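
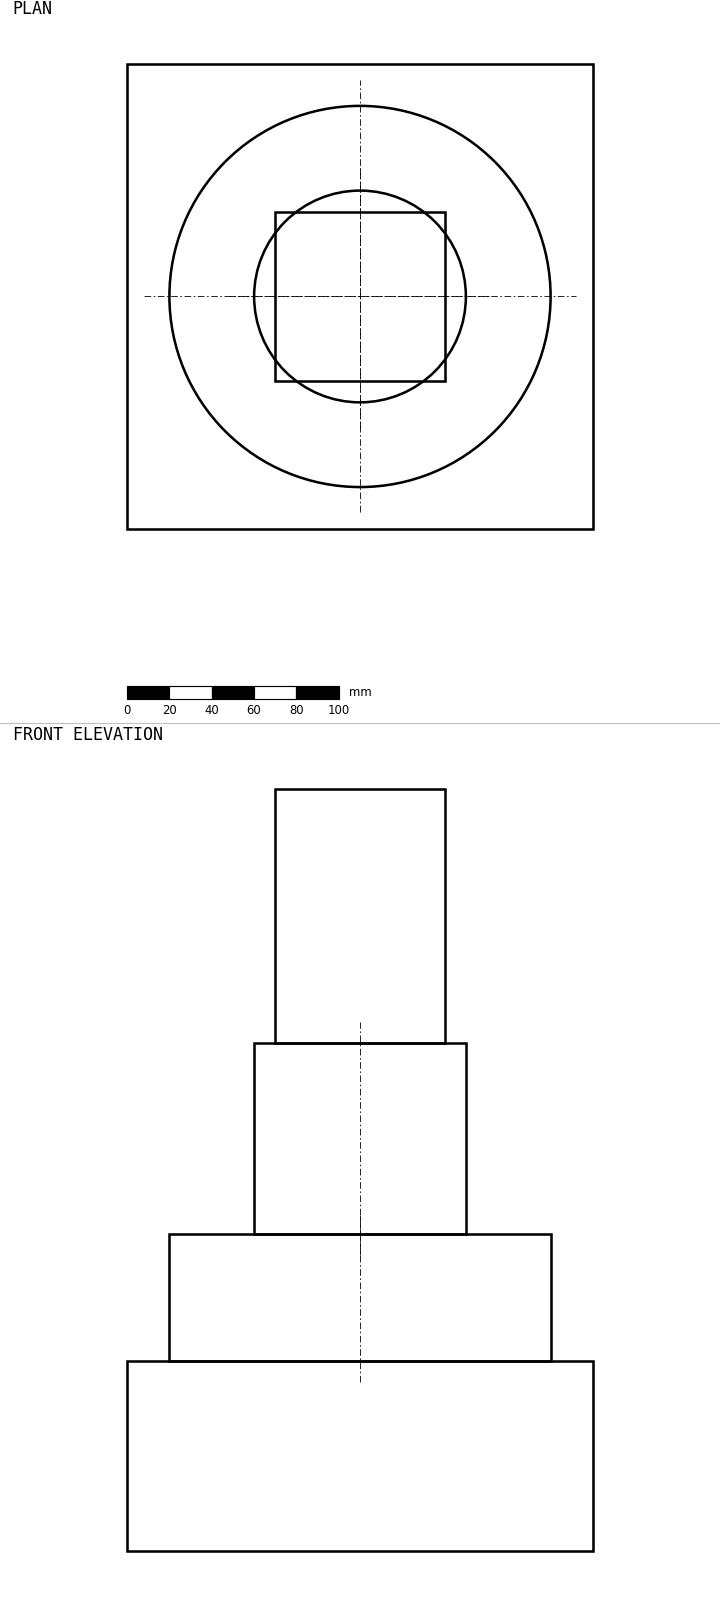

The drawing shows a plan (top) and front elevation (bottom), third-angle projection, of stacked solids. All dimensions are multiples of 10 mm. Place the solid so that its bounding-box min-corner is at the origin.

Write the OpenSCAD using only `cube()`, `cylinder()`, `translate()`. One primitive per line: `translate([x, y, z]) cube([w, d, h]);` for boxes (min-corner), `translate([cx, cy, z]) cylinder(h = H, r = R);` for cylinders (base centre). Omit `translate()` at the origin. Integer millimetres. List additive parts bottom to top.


cube([220, 220, 90]);
translate([110, 110, 90]) cylinder(h = 60, r = 90);
translate([110, 110, 150]) cylinder(h = 90, r = 50);
translate([70, 70, 240]) cube([80, 80, 120]);


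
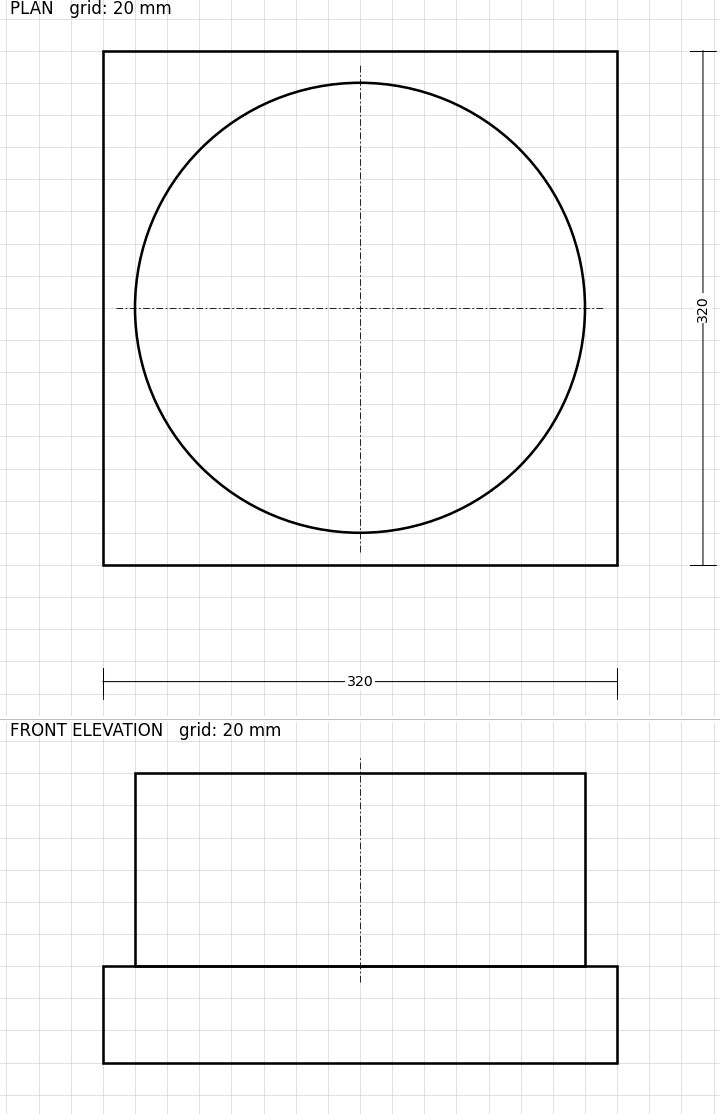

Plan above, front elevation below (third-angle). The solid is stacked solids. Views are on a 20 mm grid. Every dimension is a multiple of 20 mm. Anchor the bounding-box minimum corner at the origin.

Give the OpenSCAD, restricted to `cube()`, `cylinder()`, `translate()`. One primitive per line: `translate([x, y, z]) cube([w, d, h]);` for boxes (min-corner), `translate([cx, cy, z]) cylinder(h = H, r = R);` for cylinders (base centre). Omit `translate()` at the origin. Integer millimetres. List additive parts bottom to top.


cube([320, 320, 60]);
translate([160, 160, 60]) cylinder(h = 120, r = 140);


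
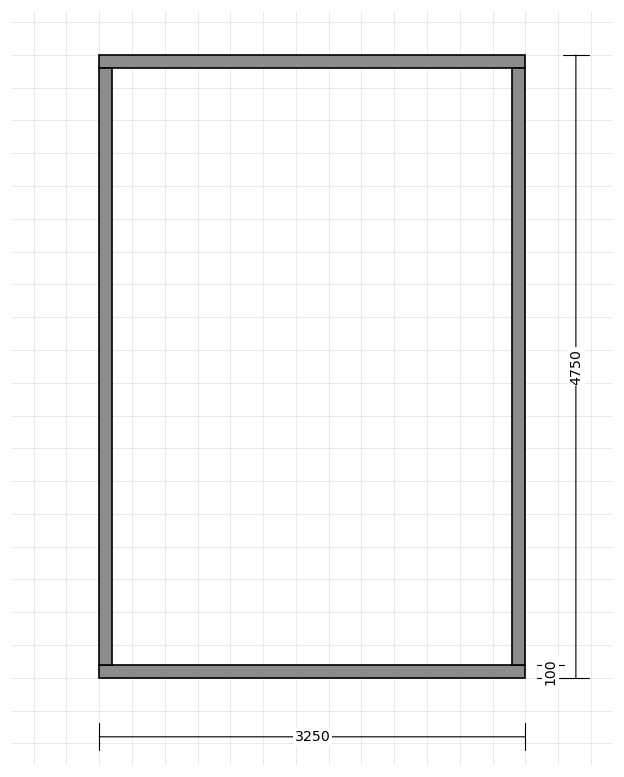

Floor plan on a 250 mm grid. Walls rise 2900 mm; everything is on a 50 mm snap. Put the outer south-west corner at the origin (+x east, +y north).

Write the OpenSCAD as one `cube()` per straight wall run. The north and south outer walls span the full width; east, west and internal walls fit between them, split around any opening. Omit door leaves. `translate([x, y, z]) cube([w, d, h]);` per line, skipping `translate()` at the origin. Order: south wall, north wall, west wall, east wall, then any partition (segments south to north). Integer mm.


cube([3250, 100, 2900]);
translate([0, 4650, 0]) cube([3250, 100, 2900]);
translate([0, 100, 0]) cube([100, 4550, 2900]);
translate([3150, 100, 0]) cube([100, 4550, 2900]);


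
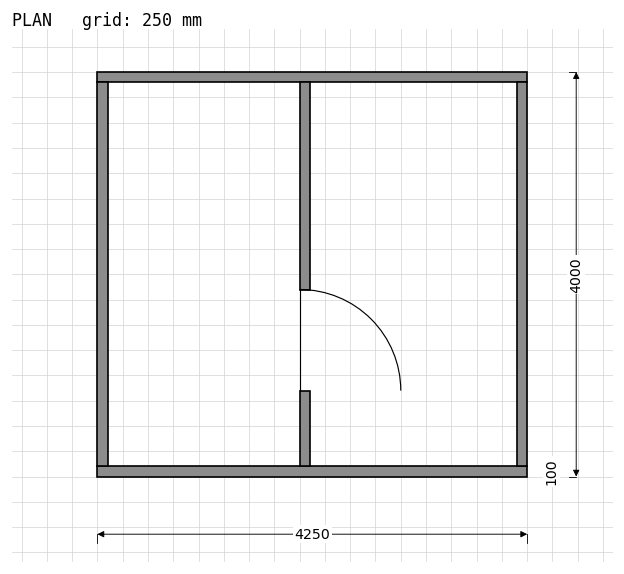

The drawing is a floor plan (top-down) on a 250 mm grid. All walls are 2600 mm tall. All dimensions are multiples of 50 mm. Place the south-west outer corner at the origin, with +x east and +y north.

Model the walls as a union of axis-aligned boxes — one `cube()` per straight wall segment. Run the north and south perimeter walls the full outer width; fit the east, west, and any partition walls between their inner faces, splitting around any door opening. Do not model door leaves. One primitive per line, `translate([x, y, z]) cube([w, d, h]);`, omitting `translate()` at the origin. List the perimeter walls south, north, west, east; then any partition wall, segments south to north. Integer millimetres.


cube([4250, 100, 2600]);
translate([0, 3900, 0]) cube([4250, 100, 2600]);
translate([0, 100, 0]) cube([100, 3800, 2600]);
translate([4150, 100, 0]) cube([100, 3800, 2600]);
translate([2000, 100, 0]) cube([100, 750, 2600]);
translate([2000, 1850, 0]) cube([100, 2050, 2600]);


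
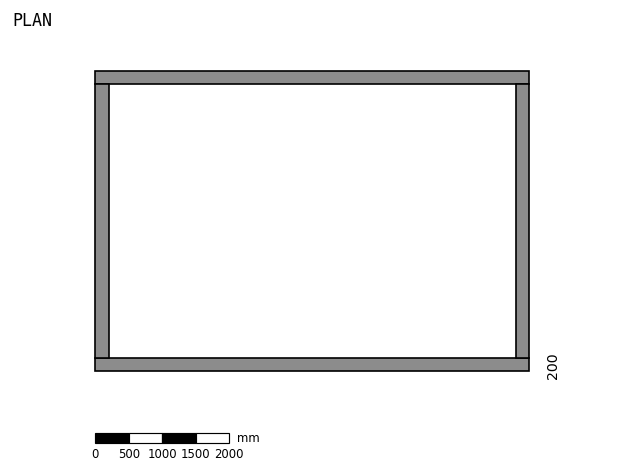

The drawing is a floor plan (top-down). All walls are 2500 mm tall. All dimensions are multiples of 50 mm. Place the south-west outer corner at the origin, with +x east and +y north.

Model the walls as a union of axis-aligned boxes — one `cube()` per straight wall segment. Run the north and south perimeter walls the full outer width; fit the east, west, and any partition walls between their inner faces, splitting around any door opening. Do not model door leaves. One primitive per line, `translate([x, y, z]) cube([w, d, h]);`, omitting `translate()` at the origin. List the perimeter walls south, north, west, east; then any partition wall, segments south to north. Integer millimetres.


cube([6500, 200, 2500]);
translate([0, 4300, 0]) cube([6500, 200, 2500]);
translate([0, 200, 0]) cube([200, 4100, 2500]);
translate([6300, 200, 0]) cube([200, 4100, 2500]);


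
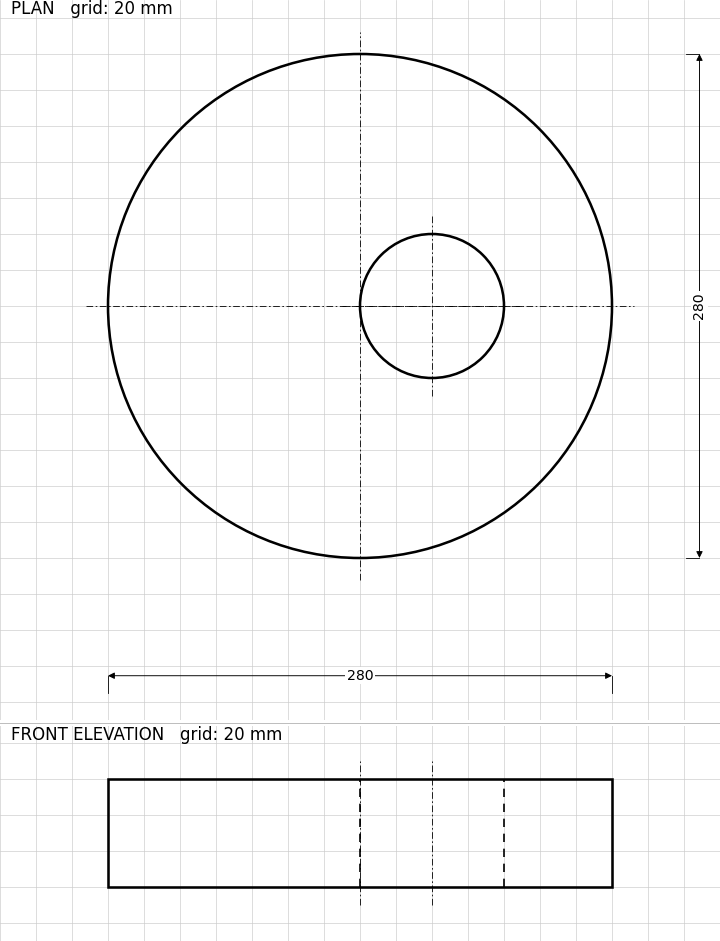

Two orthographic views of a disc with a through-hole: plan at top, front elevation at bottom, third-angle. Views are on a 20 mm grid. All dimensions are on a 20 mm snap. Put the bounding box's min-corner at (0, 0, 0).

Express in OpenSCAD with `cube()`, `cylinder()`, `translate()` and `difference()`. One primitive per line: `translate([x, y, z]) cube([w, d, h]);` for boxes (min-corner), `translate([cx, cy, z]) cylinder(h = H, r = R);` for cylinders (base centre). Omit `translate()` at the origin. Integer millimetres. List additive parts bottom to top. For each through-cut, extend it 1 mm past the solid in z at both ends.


difference() {
  translate([140, 140, 0]) cylinder(h = 60, r = 140);
  translate([180, 140, -1]) cylinder(h = 62, r = 40);
}


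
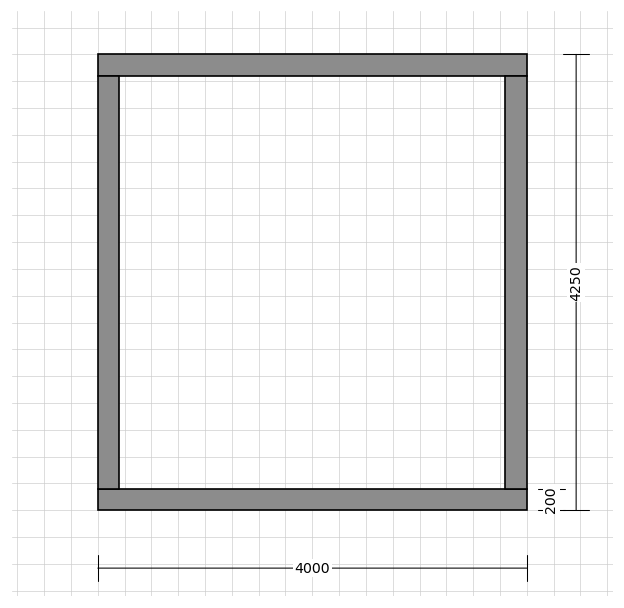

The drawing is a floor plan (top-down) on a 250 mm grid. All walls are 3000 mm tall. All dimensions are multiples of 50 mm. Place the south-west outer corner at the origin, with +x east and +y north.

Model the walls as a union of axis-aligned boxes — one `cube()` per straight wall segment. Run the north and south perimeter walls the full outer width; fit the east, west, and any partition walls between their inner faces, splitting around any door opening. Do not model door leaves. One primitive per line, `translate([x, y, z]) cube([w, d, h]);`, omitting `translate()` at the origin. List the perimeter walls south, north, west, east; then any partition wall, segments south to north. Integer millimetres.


cube([4000, 200, 3000]);
translate([0, 4050, 0]) cube([4000, 200, 3000]);
translate([0, 200, 0]) cube([200, 3850, 3000]);
translate([3800, 200, 0]) cube([200, 3850, 3000]);


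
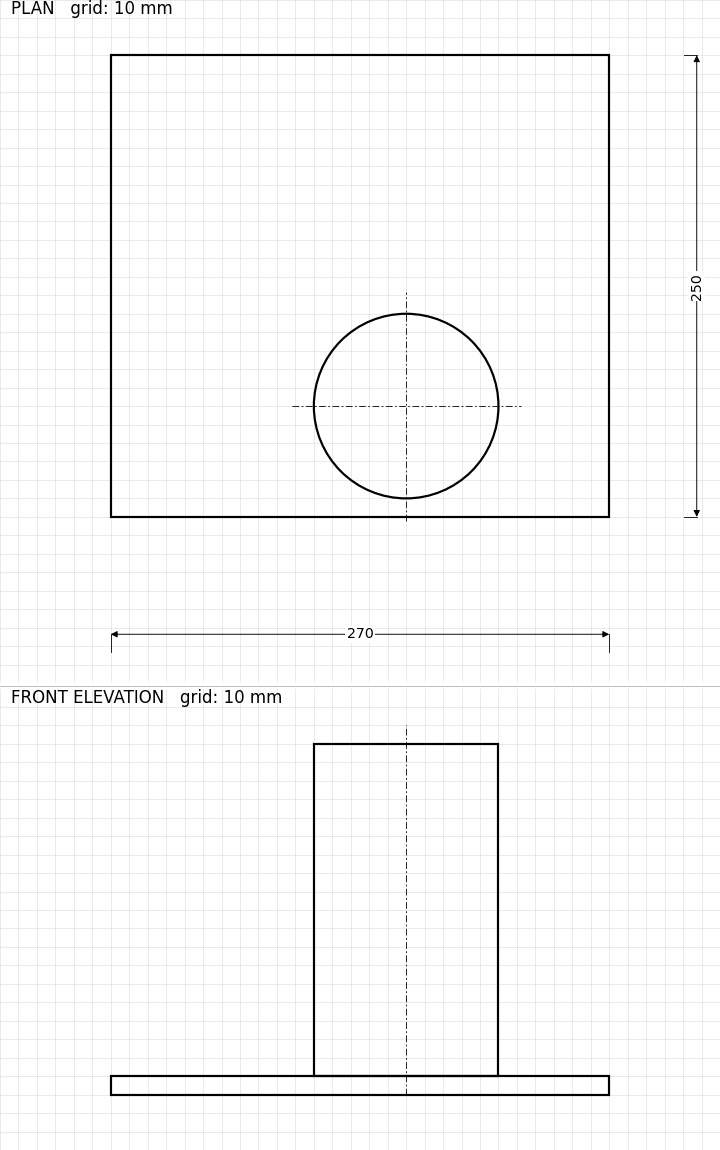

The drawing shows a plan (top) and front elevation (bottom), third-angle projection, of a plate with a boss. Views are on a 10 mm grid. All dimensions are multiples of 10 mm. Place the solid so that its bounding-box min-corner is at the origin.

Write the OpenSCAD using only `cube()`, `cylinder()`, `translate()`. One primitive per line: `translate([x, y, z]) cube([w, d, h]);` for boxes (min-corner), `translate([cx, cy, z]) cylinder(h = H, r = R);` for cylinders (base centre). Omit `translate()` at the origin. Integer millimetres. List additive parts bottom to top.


cube([270, 250, 10]);
translate([160, 60, 10]) cylinder(h = 180, r = 50);


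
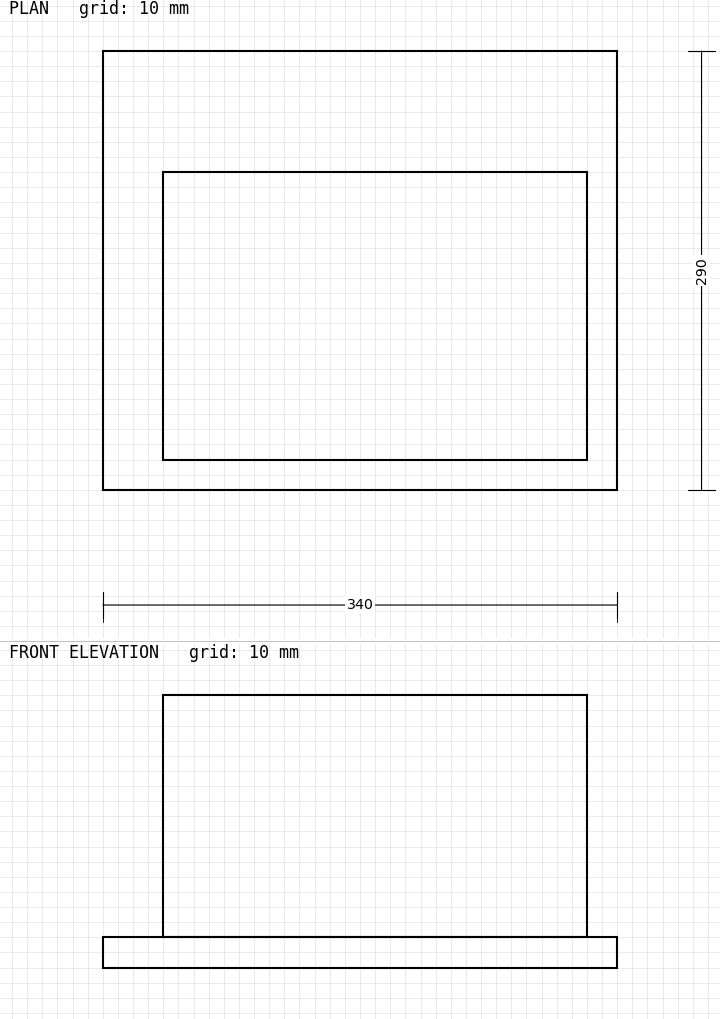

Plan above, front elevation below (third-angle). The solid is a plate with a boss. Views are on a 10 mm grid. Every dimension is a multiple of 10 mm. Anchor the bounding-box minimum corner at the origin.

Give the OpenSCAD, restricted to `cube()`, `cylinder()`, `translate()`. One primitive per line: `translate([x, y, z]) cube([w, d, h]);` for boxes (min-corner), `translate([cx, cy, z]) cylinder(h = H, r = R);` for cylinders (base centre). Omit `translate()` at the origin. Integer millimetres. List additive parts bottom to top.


cube([340, 290, 20]);
translate([40, 20, 20]) cube([280, 190, 160]);


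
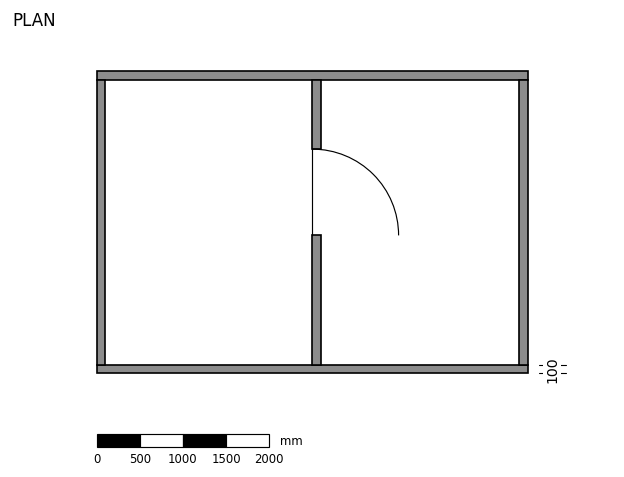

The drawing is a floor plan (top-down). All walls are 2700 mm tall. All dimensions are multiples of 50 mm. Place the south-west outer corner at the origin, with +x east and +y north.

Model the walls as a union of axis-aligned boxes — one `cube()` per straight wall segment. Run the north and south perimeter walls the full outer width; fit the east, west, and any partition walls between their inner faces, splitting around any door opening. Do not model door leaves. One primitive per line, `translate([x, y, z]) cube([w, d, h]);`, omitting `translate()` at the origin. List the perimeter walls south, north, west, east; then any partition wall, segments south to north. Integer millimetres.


cube([5000, 100, 2700]);
translate([0, 3400, 0]) cube([5000, 100, 2700]);
translate([0, 100, 0]) cube([100, 3300, 2700]);
translate([4900, 100, 0]) cube([100, 3300, 2700]);
translate([2500, 100, 0]) cube([100, 1500, 2700]);
translate([2500, 2600, 0]) cube([100, 800, 2700]);


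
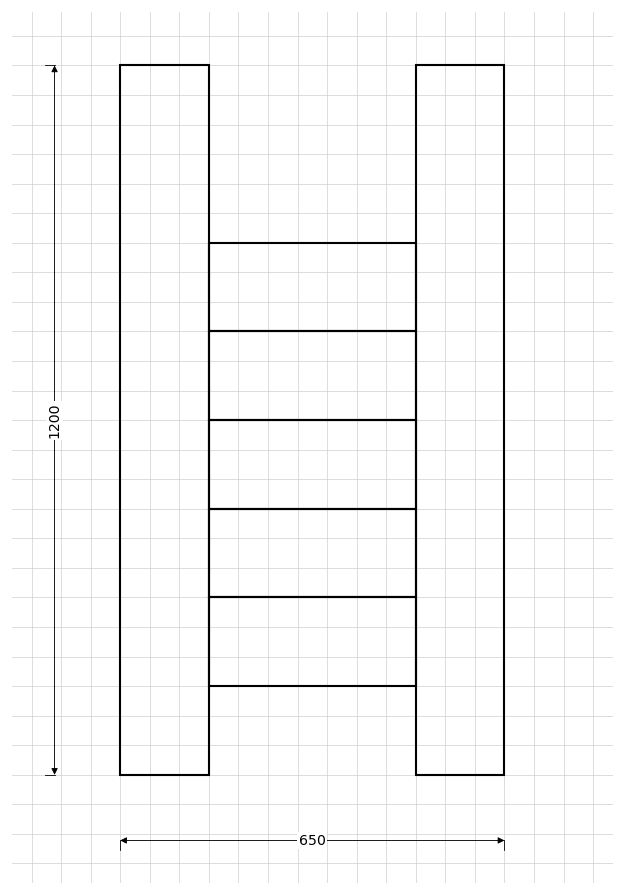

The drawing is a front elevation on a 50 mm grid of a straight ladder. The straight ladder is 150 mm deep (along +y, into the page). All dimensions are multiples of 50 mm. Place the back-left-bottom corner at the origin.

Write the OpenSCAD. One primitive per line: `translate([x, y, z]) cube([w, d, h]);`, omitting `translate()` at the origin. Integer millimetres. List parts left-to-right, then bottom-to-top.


cube([150, 150, 1200]);
translate([150, 0, 150]) cube([350, 150, 150]);
translate([150, 0, 300]) cube([350, 150, 150]);
translate([150, 0, 450]) cube([350, 150, 150]);
translate([150, 0, 600]) cube([350, 150, 150]);
translate([150, 0, 750]) cube([350, 150, 150]);
translate([500, 0, 0]) cube([150, 150, 1200]);


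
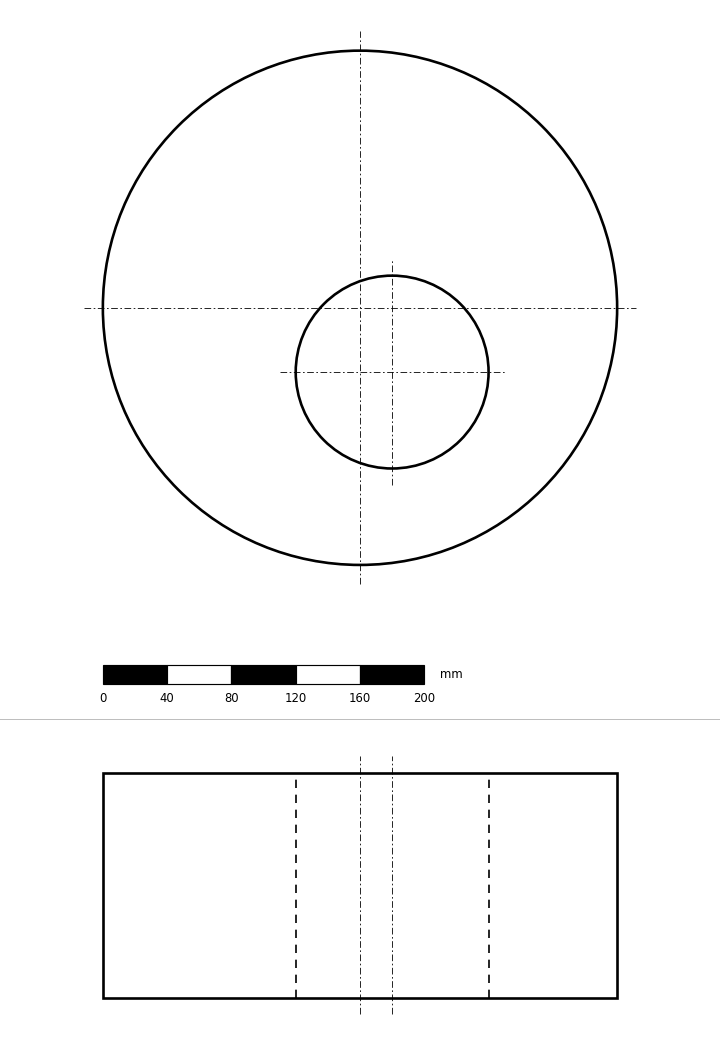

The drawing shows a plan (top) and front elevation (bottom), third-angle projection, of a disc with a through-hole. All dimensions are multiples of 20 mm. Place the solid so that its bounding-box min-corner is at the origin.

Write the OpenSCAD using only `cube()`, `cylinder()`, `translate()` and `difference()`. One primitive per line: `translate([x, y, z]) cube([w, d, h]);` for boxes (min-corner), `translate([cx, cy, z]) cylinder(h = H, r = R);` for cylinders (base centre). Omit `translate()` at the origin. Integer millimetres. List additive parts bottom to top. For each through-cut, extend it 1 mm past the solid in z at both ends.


difference() {
  translate([160, 160, 0]) cylinder(h = 140, r = 160);
  translate([180, 120, -1]) cylinder(h = 142, r = 60);
}


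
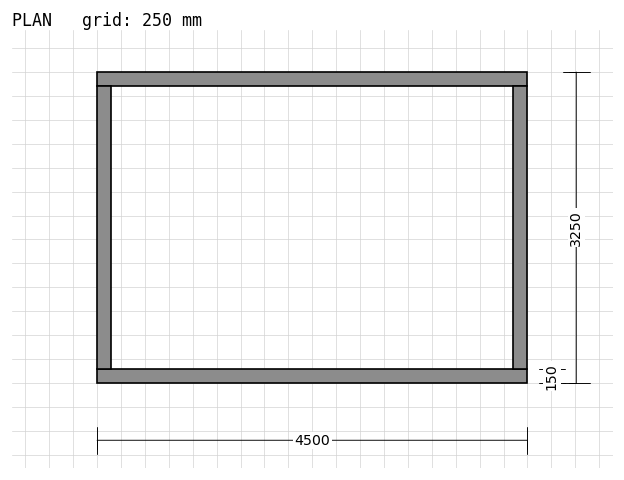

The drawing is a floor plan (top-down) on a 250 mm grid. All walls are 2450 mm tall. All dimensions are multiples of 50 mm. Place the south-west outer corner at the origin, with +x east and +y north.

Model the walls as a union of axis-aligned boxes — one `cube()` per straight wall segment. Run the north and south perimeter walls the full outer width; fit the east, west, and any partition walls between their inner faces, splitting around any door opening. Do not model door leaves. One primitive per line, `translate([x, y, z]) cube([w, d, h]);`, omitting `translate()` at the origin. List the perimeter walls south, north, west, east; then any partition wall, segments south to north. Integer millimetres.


cube([4500, 150, 2450]);
translate([0, 3100, 0]) cube([4500, 150, 2450]);
translate([0, 150, 0]) cube([150, 2950, 2450]);
translate([4350, 150, 0]) cube([150, 2950, 2450]);


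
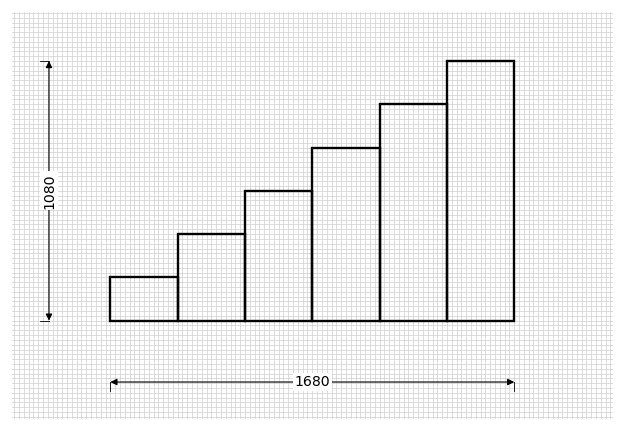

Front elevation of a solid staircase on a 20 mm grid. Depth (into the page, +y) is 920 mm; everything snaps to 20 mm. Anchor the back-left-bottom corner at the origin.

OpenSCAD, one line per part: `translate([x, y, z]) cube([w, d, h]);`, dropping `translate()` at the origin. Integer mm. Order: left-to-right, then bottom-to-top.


cube([280, 920, 180]);
translate([280, 0, 0]) cube([280, 920, 360]);
translate([560, 0, 0]) cube([280, 920, 540]);
translate([840, 0, 0]) cube([280, 920, 720]);
translate([1120, 0, 0]) cube([280, 920, 900]);
translate([1400, 0, 0]) cube([280, 920, 1080]);


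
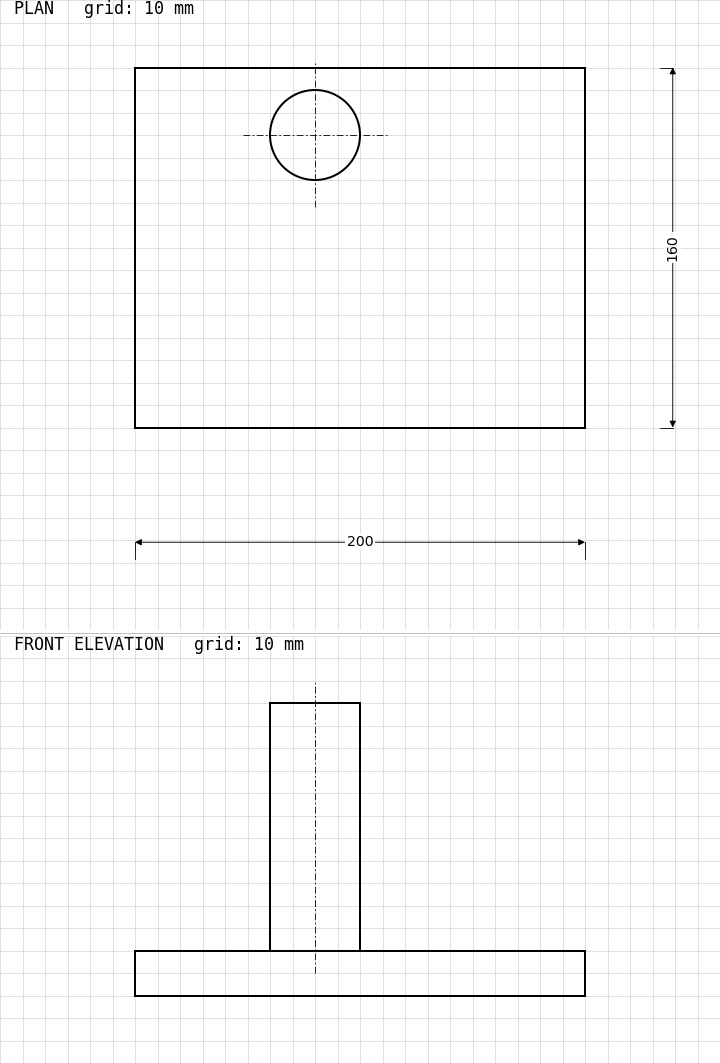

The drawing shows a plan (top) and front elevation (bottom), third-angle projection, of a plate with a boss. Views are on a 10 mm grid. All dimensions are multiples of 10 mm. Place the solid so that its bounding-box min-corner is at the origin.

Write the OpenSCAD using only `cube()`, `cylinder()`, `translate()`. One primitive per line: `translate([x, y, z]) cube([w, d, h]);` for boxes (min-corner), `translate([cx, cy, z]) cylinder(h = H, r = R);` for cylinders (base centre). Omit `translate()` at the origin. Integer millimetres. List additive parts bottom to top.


cube([200, 160, 20]);
translate([80, 130, 20]) cylinder(h = 110, r = 20);


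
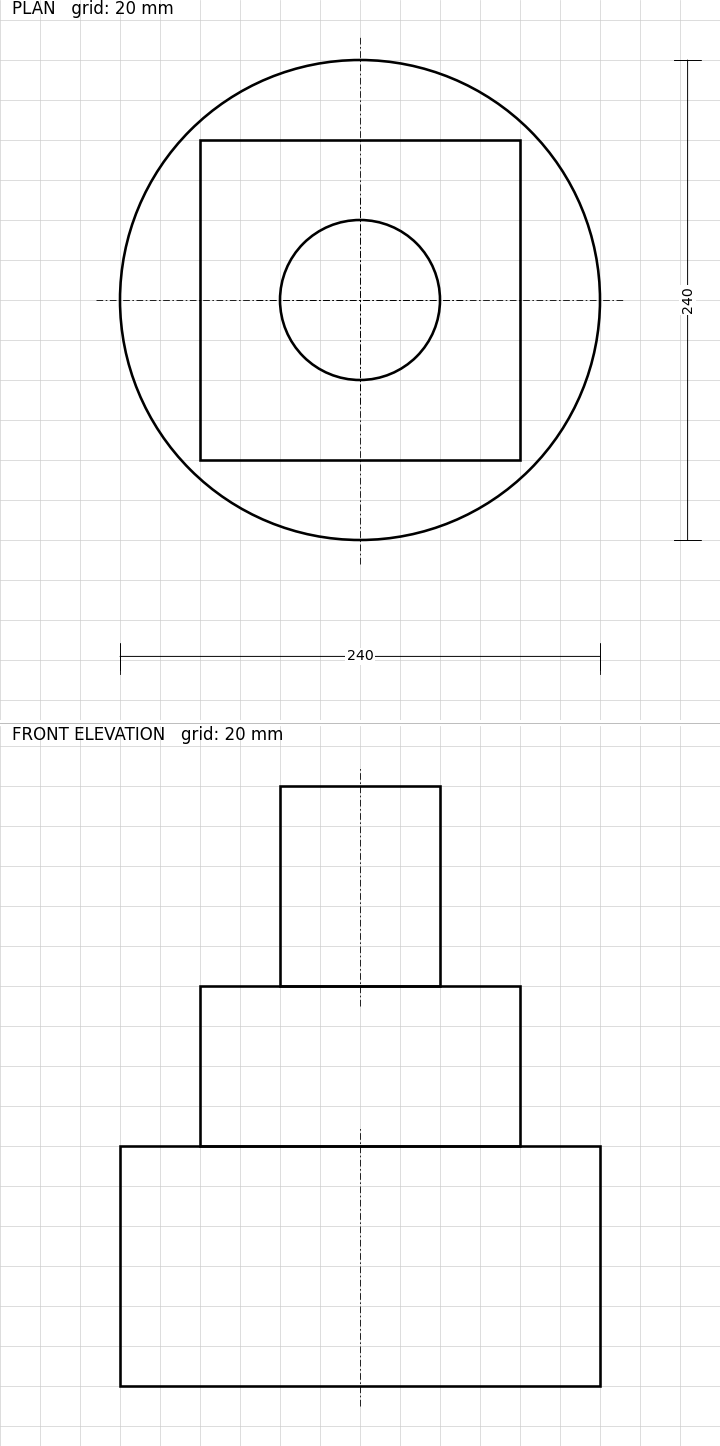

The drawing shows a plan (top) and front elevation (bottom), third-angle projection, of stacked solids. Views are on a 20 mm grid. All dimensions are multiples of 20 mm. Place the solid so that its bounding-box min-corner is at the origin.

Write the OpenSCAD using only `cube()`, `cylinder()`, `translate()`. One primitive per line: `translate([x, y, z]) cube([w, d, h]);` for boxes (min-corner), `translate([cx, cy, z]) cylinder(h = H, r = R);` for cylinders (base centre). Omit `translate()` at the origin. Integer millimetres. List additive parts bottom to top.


translate([120, 120, 0]) cylinder(h = 120, r = 120);
translate([40, 40, 120]) cube([160, 160, 80]);
translate([120, 120, 200]) cylinder(h = 100, r = 40);


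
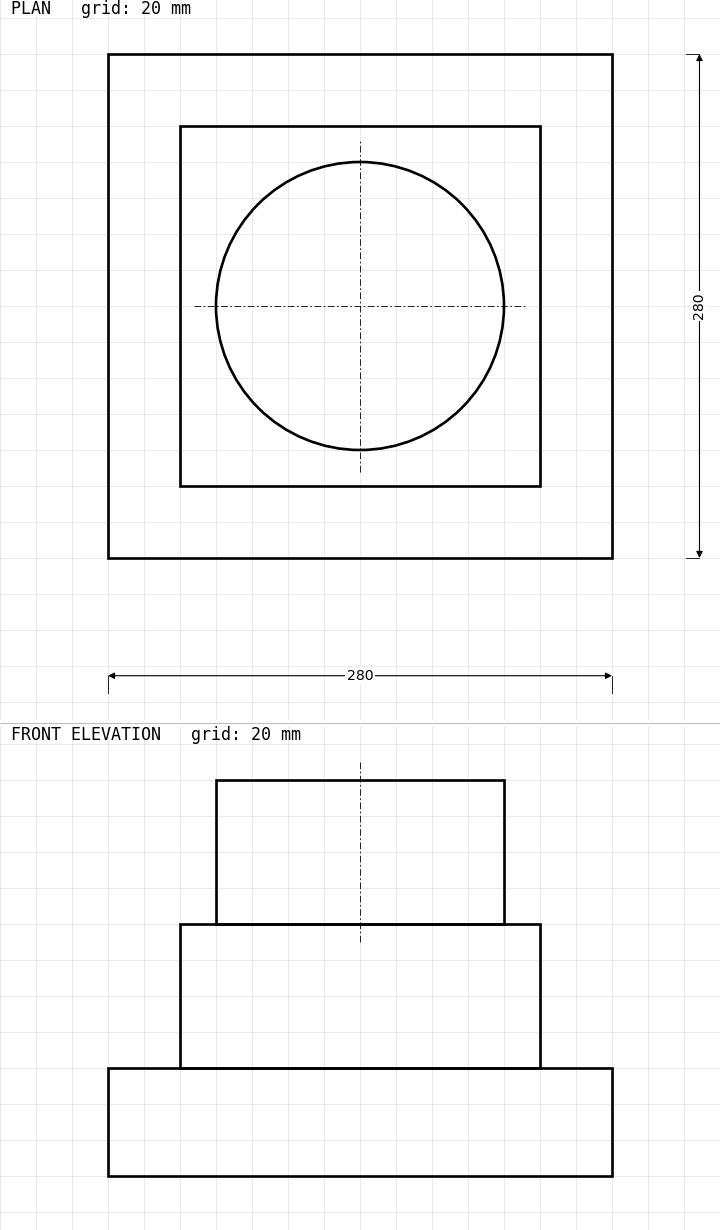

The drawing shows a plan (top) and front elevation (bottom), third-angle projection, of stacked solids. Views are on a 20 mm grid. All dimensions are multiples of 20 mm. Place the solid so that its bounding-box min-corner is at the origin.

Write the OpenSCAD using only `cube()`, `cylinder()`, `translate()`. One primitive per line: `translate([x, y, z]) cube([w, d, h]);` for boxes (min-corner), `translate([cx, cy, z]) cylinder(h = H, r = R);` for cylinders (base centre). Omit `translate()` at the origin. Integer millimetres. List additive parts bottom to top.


cube([280, 280, 60]);
translate([40, 40, 60]) cube([200, 200, 80]);
translate([140, 140, 140]) cylinder(h = 80, r = 80);


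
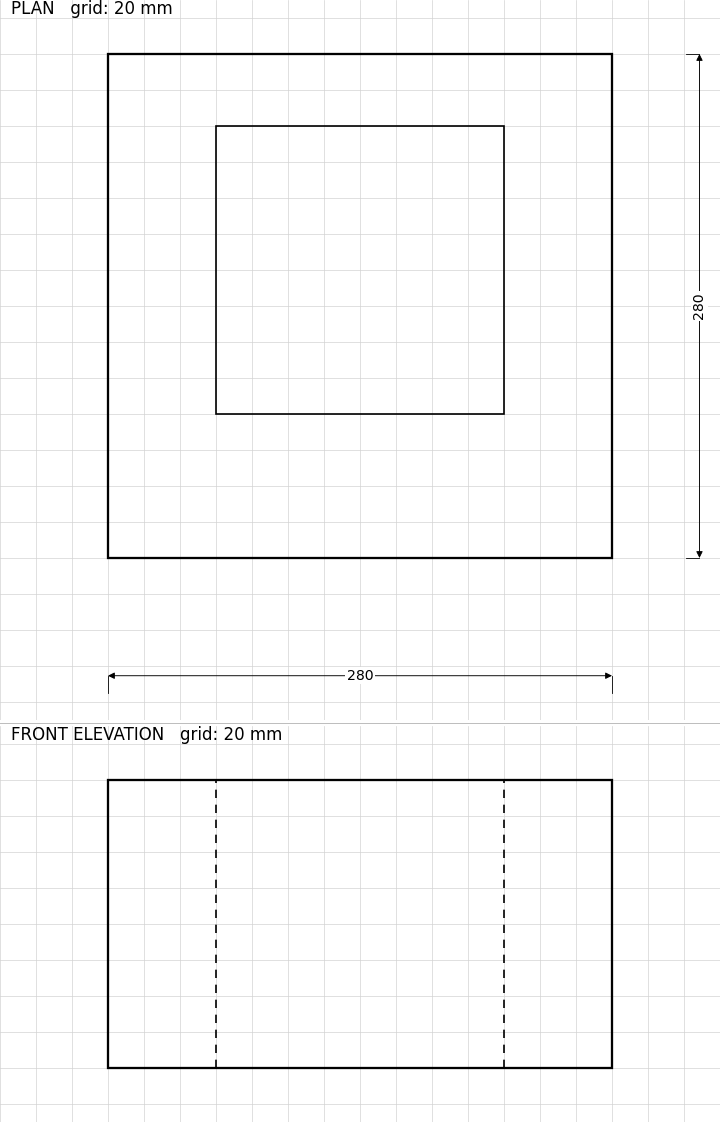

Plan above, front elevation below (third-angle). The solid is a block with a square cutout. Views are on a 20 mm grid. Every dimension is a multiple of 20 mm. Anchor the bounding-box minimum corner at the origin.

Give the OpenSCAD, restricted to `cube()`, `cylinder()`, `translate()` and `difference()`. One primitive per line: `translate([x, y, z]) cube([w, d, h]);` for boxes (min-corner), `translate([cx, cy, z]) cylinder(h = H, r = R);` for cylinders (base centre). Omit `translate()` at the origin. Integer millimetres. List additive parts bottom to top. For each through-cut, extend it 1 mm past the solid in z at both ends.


difference() {
  cube([280, 280, 160]);
  translate([60, 80, -1]) cube([160, 160, 162]);
}


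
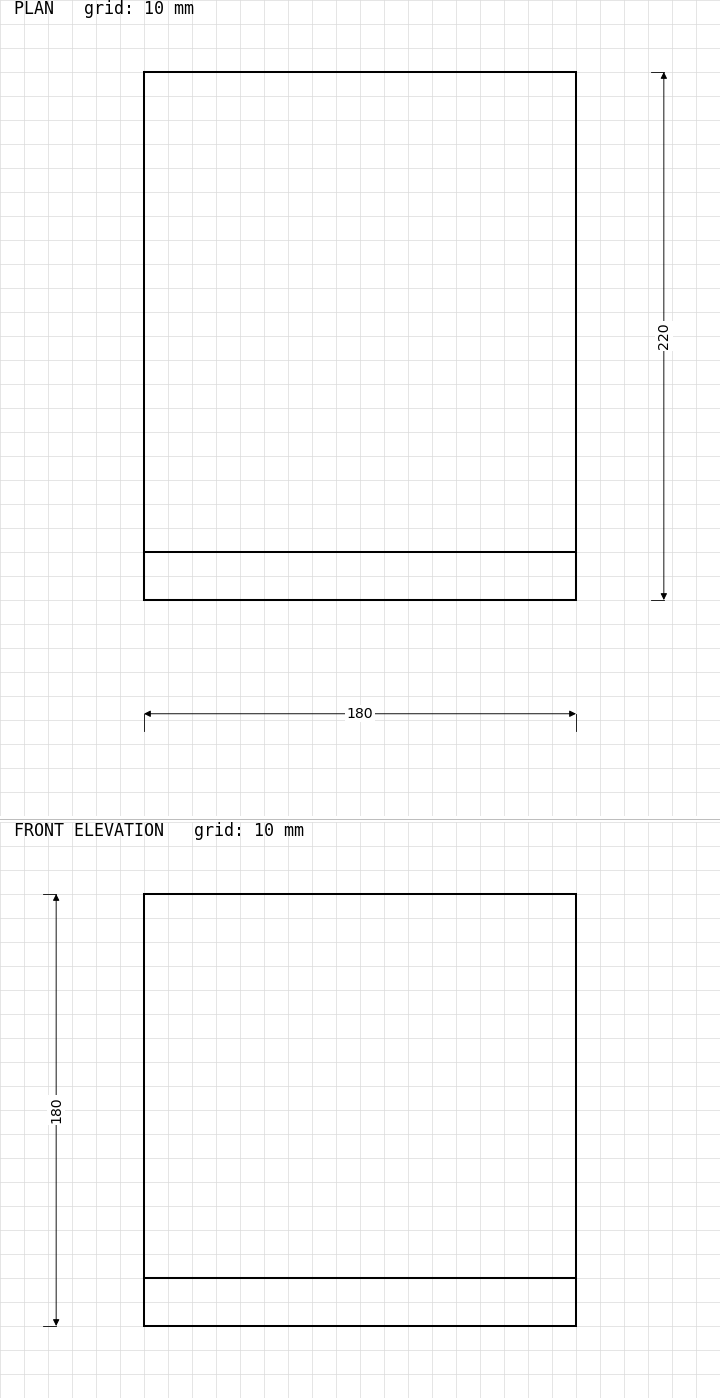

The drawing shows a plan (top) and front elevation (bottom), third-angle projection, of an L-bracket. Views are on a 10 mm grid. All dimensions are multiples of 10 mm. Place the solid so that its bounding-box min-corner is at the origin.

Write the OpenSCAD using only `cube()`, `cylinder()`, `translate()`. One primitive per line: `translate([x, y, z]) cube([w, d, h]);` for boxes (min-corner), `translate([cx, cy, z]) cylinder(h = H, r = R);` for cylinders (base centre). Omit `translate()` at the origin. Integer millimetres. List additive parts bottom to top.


cube([180, 220, 20]);
translate([0, 0, 20]) cube([180, 20, 160]);


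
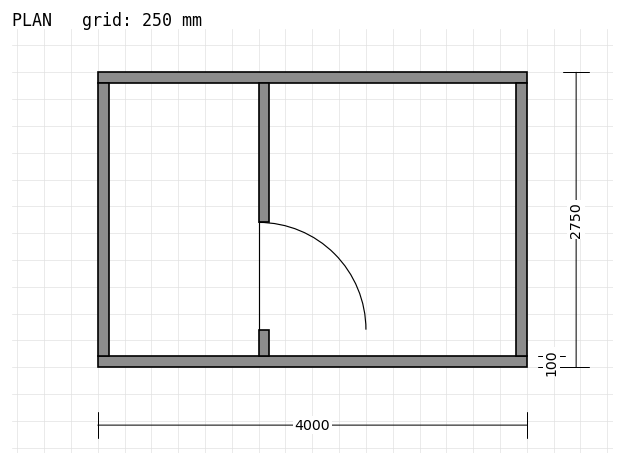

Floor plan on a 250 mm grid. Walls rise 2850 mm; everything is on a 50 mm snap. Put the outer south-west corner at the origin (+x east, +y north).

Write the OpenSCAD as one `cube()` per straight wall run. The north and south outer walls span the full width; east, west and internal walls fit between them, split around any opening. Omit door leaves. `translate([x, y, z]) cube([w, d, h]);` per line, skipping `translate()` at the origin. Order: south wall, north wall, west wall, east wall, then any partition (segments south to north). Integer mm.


cube([4000, 100, 2850]);
translate([0, 2650, 0]) cube([4000, 100, 2850]);
translate([0, 100, 0]) cube([100, 2550, 2850]);
translate([3900, 100, 0]) cube([100, 2550, 2850]);
translate([1500, 100, 0]) cube([100, 250, 2850]);
translate([1500, 1350, 0]) cube([100, 1300, 2850]);


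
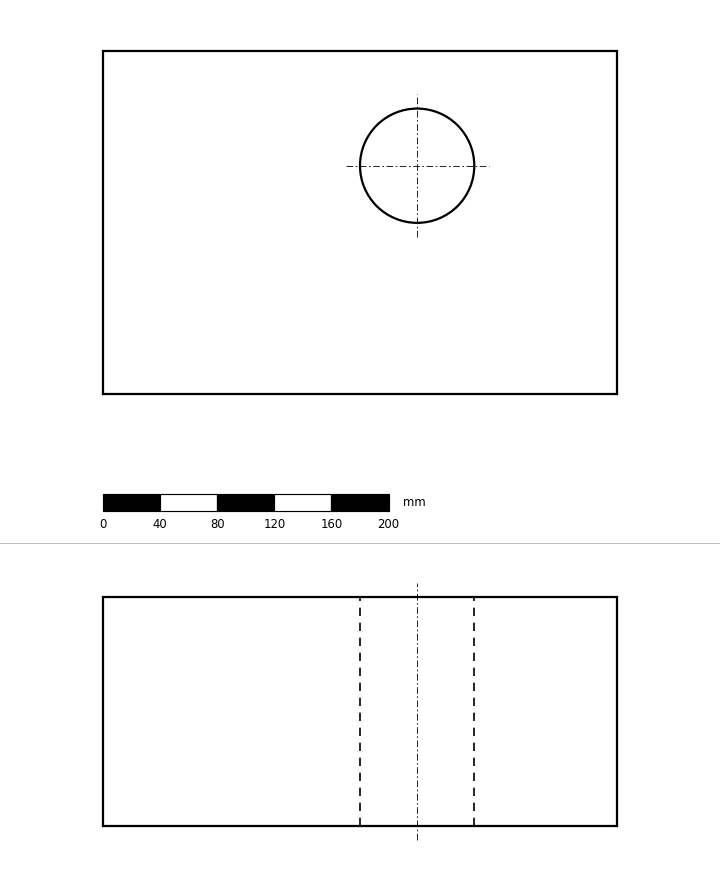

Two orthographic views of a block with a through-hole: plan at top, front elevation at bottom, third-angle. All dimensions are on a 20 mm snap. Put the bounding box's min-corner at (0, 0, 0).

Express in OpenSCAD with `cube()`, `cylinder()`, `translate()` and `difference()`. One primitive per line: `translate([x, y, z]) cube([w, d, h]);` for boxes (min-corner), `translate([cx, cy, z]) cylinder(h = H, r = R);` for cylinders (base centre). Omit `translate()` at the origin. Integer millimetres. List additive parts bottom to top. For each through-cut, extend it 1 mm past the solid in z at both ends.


difference() {
  cube([360, 240, 160]);
  translate([220, 160, -1]) cylinder(h = 162, r = 40);
}


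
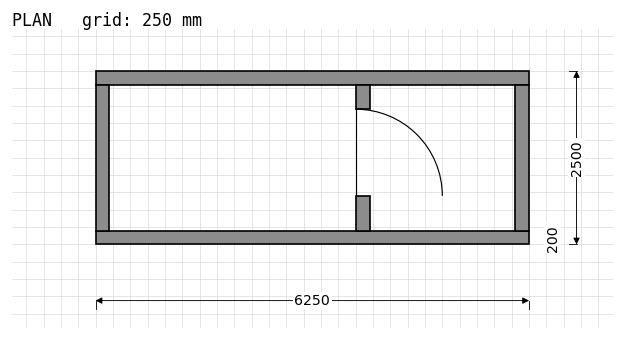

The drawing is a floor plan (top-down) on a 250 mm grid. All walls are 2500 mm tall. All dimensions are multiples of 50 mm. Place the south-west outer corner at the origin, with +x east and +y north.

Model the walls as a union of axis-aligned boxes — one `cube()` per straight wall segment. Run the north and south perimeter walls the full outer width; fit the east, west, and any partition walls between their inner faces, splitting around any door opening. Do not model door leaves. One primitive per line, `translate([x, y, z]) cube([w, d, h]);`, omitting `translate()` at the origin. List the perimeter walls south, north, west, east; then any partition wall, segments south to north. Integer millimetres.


cube([6250, 200, 2500]);
translate([0, 2300, 0]) cube([6250, 200, 2500]);
translate([0, 200, 0]) cube([200, 2100, 2500]);
translate([6050, 200, 0]) cube([200, 2100, 2500]);
translate([3750, 200, 0]) cube([200, 500, 2500]);
translate([3750, 1950, 0]) cube([200, 350, 2500]);


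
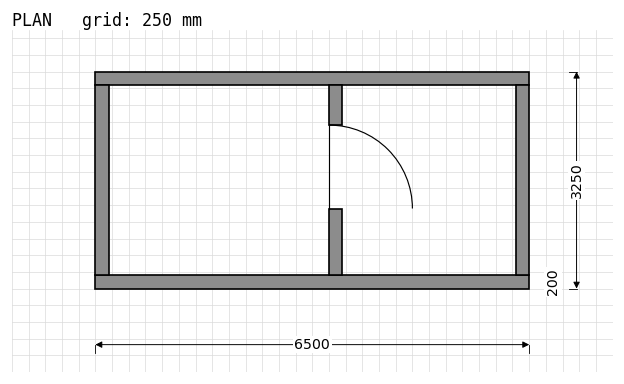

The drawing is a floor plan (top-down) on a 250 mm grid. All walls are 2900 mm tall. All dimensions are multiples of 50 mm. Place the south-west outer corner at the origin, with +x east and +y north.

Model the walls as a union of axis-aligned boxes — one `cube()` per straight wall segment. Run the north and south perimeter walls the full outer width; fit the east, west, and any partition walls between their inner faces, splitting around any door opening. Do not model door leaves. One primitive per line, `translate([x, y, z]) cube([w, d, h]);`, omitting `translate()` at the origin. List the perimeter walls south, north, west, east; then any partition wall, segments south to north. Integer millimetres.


cube([6500, 200, 2900]);
translate([0, 3050, 0]) cube([6500, 200, 2900]);
translate([0, 200, 0]) cube([200, 2850, 2900]);
translate([6300, 200, 0]) cube([200, 2850, 2900]);
translate([3500, 200, 0]) cube([200, 1000, 2900]);
translate([3500, 2450, 0]) cube([200, 600, 2900]);


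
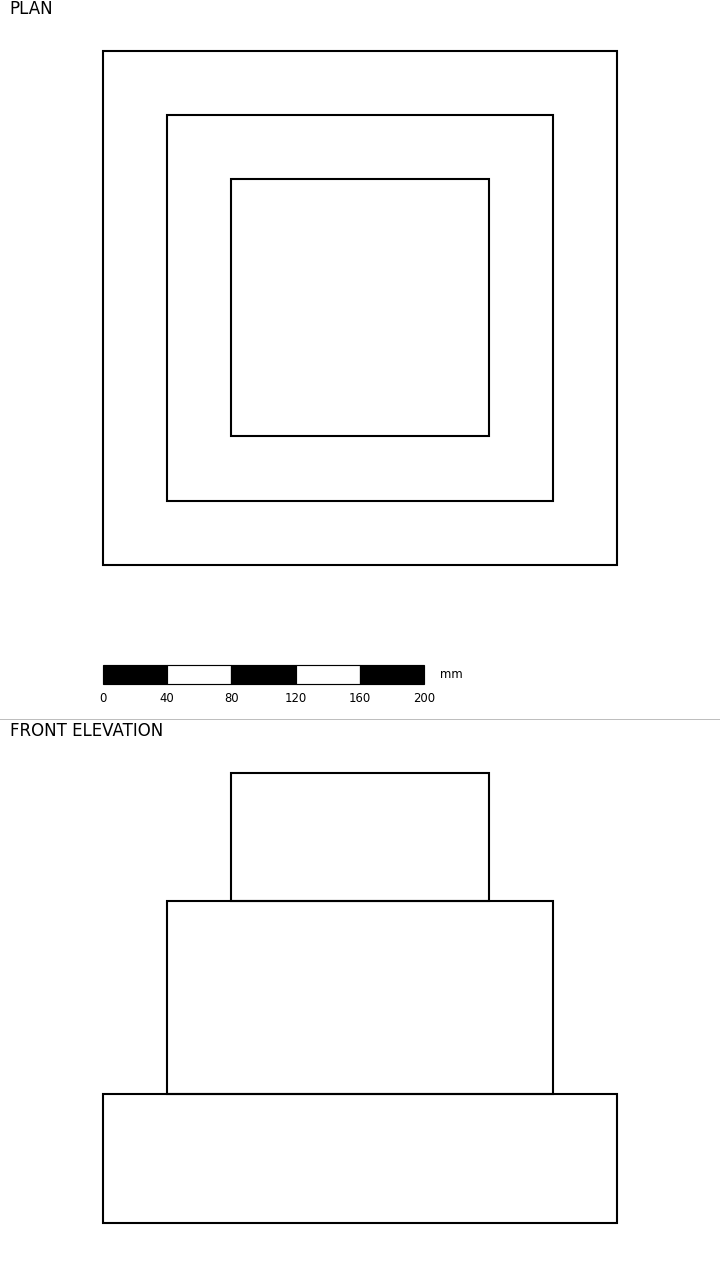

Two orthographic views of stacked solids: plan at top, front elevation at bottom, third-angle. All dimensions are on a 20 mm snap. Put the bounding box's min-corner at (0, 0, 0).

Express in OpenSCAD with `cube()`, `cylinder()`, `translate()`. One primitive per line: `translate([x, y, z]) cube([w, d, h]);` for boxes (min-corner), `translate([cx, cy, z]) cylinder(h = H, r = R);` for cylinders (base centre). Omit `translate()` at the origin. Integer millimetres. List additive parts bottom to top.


cube([320, 320, 80]);
translate([40, 40, 80]) cube([240, 240, 120]);
translate([80, 80, 200]) cube([160, 160, 80]);


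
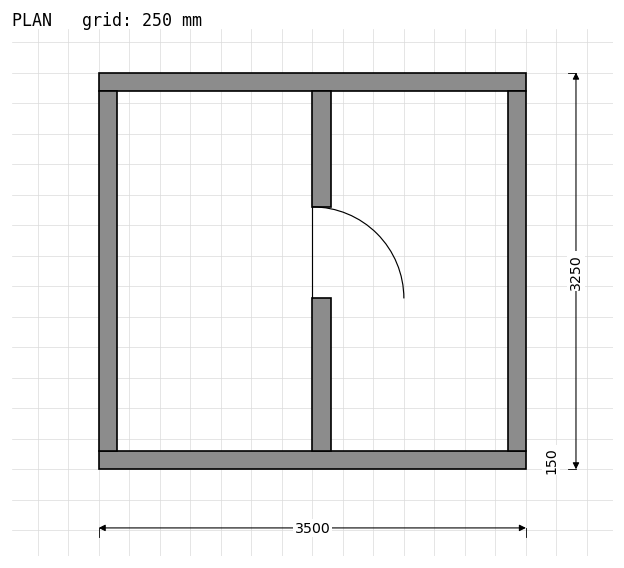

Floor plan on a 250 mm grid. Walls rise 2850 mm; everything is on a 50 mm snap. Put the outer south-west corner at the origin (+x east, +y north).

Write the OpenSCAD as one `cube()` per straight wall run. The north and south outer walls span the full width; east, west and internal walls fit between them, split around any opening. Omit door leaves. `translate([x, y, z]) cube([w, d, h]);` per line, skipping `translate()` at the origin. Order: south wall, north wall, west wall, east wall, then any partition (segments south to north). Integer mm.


cube([3500, 150, 2850]);
translate([0, 3100, 0]) cube([3500, 150, 2850]);
translate([0, 150, 0]) cube([150, 2950, 2850]);
translate([3350, 150, 0]) cube([150, 2950, 2850]);
translate([1750, 150, 0]) cube([150, 1250, 2850]);
translate([1750, 2150, 0]) cube([150, 950, 2850]);


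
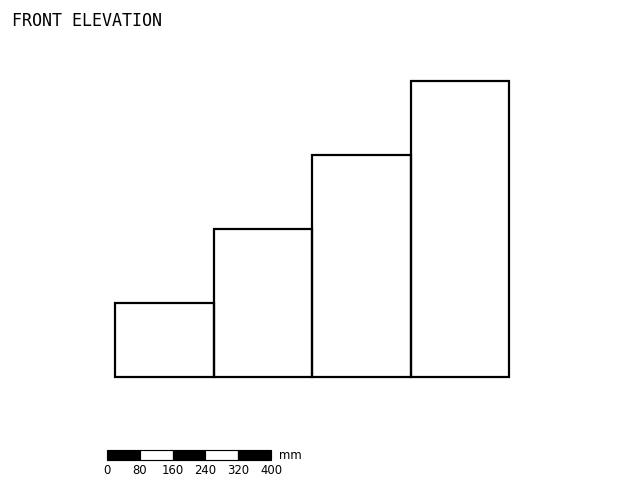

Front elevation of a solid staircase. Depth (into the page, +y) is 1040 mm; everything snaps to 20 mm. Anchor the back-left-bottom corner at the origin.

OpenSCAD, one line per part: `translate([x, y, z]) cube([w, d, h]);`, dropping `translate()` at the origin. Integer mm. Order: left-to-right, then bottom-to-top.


cube([240, 1040, 180]);
translate([240, 0, 0]) cube([240, 1040, 360]);
translate([480, 0, 0]) cube([240, 1040, 540]);
translate([720, 0, 0]) cube([240, 1040, 720]);


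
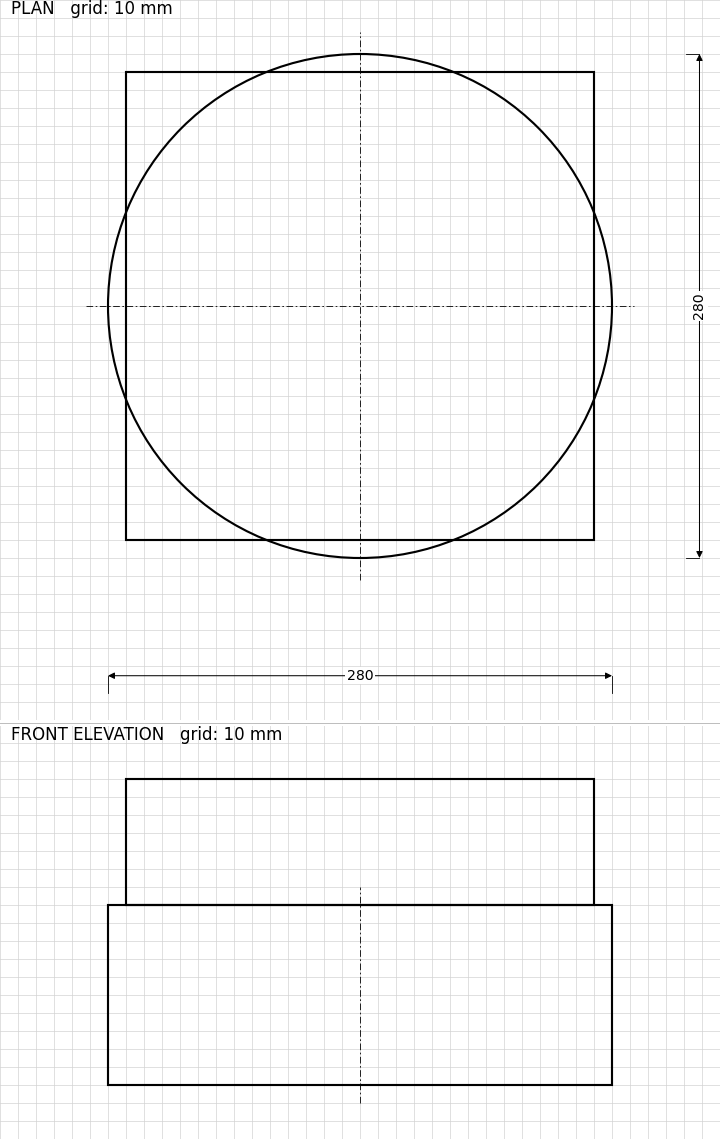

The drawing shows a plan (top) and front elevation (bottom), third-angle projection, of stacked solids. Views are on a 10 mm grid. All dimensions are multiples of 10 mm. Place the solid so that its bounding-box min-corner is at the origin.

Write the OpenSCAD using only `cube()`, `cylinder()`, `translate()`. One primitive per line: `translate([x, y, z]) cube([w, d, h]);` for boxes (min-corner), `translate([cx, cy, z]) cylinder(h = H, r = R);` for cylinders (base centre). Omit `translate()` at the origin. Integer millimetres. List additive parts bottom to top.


translate([140, 140, 0]) cylinder(h = 100, r = 140);
translate([10, 10, 100]) cube([260, 260, 70]);


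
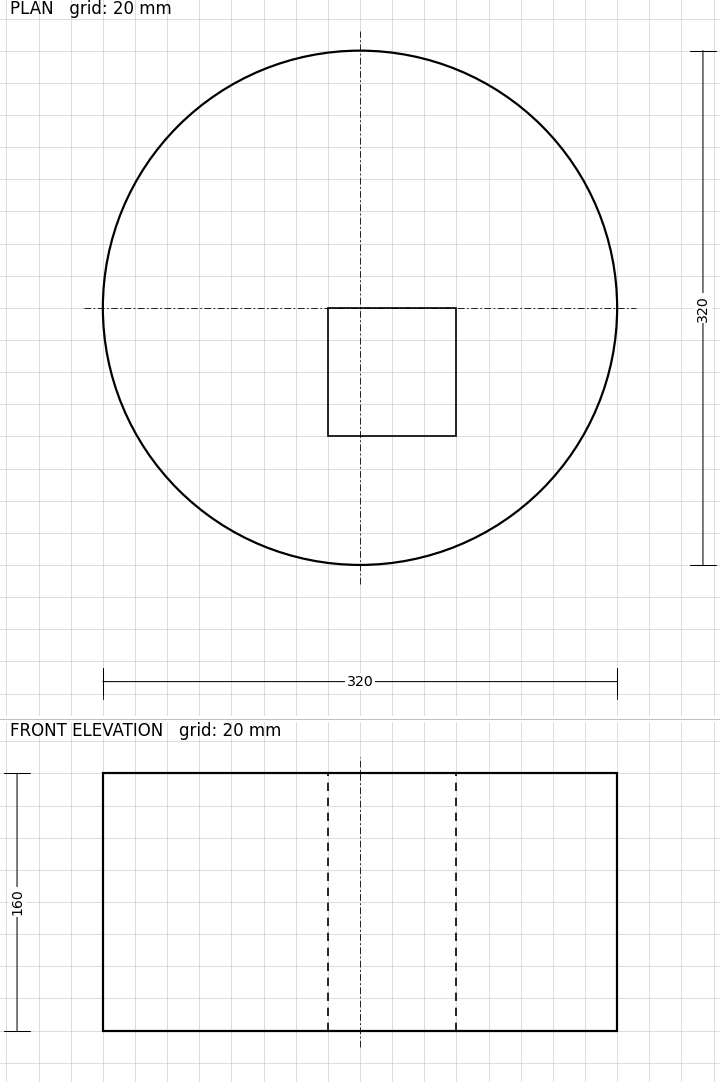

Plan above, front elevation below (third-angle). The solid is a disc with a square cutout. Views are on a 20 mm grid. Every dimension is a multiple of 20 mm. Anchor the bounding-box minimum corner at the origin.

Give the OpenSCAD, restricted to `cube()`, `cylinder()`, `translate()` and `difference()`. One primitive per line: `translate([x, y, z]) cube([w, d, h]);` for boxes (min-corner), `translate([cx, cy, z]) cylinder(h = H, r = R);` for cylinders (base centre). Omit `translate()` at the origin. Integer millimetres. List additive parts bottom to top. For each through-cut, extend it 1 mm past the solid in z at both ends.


difference() {
  translate([160, 160, 0]) cylinder(h = 160, r = 160);
  translate([140, 80, -1]) cube([80, 80, 162]);
}


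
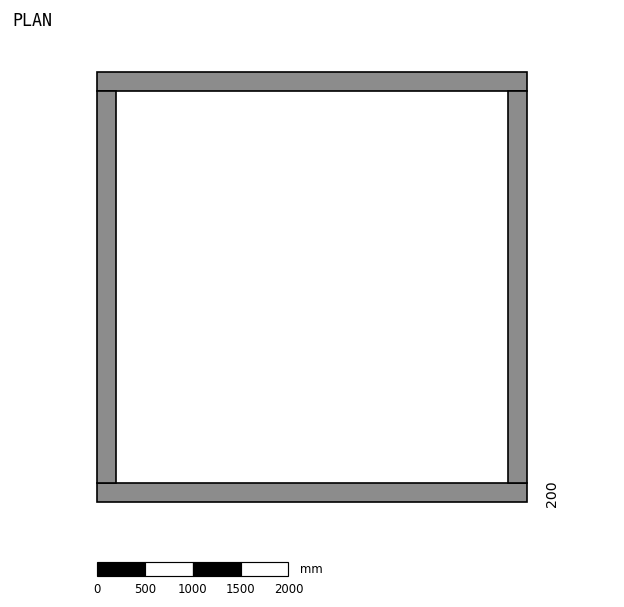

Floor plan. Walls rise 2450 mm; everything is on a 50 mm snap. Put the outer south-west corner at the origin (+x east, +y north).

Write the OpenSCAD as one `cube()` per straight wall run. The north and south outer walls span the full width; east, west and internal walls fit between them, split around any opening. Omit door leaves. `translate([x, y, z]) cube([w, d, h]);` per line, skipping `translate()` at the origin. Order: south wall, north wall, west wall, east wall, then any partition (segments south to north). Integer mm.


cube([4500, 200, 2450]);
translate([0, 4300, 0]) cube([4500, 200, 2450]);
translate([0, 200, 0]) cube([200, 4100, 2450]);
translate([4300, 200, 0]) cube([200, 4100, 2450]);


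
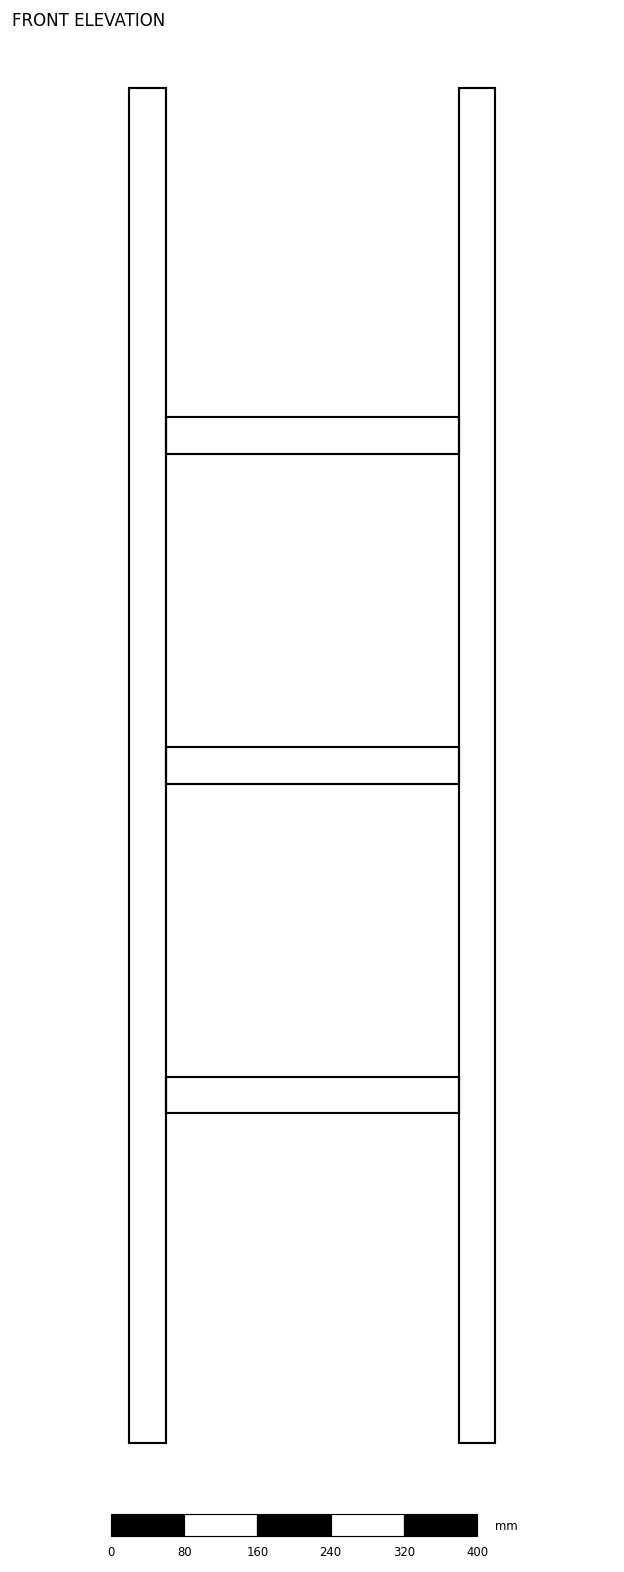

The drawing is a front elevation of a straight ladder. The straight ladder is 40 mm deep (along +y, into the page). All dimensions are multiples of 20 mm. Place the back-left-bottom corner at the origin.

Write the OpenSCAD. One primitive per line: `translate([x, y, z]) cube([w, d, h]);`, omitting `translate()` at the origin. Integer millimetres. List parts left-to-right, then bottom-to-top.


cube([40, 40, 1480]);
translate([40, 0, 360]) cube([320, 40, 40]);
translate([40, 0, 720]) cube([320, 40, 40]);
translate([40, 0, 1080]) cube([320, 40, 40]);
translate([360, 0, 0]) cube([40, 40, 1480]);


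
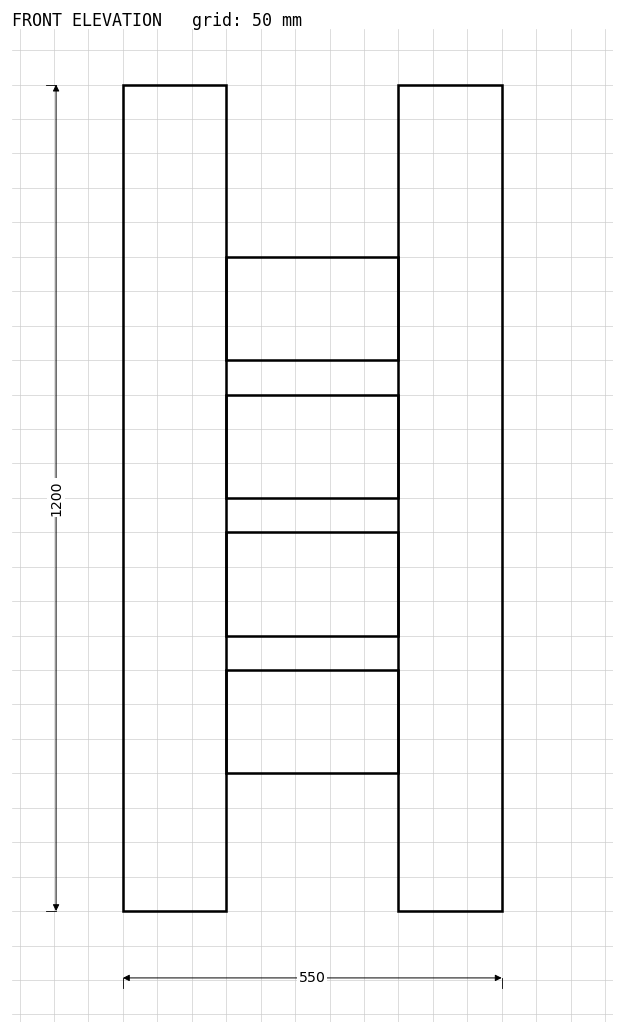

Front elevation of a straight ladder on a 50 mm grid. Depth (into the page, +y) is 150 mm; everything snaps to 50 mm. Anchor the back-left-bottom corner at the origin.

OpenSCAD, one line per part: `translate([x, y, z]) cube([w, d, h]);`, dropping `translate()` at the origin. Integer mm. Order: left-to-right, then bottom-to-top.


cube([150, 150, 1200]);
translate([150, 0, 200]) cube([250, 150, 150]);
translate([150, 0, 400]) cube([250, 150, 150]);
translate([150, 0, 600]) cube([250, 150, 150]);
translate([150, 0, 800]) cube([250, 150, 150]);
translate([400, 0, 0]) cube([150, 150, 1200]);


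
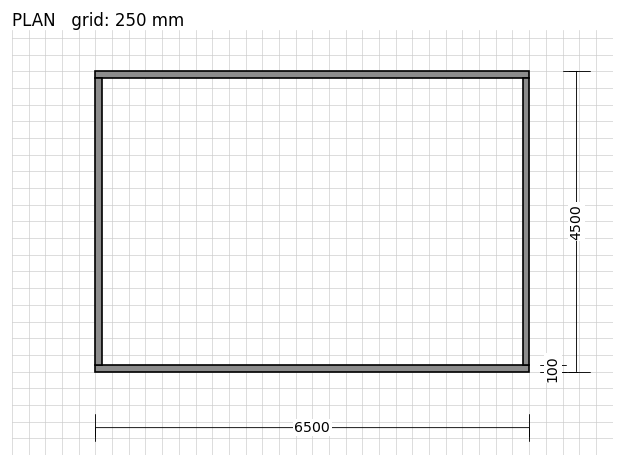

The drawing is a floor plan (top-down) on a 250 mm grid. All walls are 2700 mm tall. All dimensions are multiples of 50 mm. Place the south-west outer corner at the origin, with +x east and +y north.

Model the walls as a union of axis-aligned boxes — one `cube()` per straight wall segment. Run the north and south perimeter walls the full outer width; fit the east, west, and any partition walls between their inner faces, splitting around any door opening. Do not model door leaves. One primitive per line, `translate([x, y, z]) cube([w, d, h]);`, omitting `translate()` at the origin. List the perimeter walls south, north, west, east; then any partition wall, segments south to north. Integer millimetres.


cube([6500, 100, 2700]);
translate([0, 4400, 0]) cube([6500, 100, 2700]);
translate([0, 100, 0]) cube([100, 4300, 2700]);
translate([6400, 100, 0]) cube([100, 4300, 2700]);


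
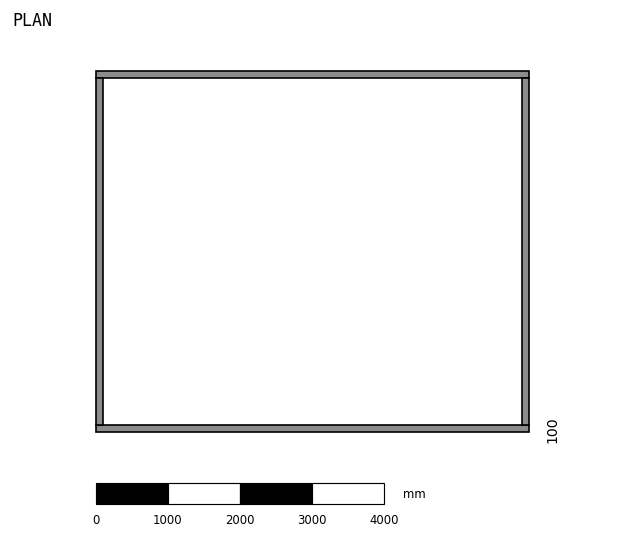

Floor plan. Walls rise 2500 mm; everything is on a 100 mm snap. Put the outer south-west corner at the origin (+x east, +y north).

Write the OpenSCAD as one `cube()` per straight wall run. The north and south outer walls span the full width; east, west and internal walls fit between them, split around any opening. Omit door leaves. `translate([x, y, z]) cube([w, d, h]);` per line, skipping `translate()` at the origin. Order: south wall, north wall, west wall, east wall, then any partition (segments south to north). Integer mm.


cube([6000, 100, 2500]);
translate([0, 4900, 0]) cube([6000, 100, 2500]);
translate([0, 100, 0]) cube([100, 4800, 2500]);
translate([5900, 100, 0]) cube([100, 4800, 2500]);


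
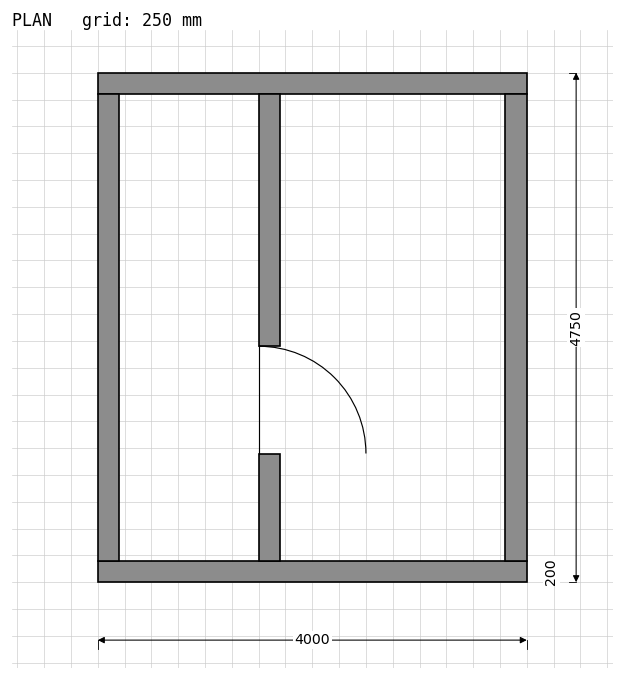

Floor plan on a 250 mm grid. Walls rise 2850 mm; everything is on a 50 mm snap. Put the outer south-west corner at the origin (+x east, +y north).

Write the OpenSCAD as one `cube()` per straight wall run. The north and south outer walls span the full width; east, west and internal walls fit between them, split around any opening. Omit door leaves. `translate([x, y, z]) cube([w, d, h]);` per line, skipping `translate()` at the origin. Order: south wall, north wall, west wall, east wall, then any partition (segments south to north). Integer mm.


cube([4000, 200, 2850]);
translate([0, 4550, 0]) cube([4000, 200, 2850]);
translate([0, 200, 0]) cube([200, 4350, 2850]);
translate([3800, 200, 0]) cube([200, 4350, 2850]);
translate([1500, 200, 0]) cube([200, 1000, 2850]);
translate([1500, 2200, 0]) cube([200, 2350, 2850]);


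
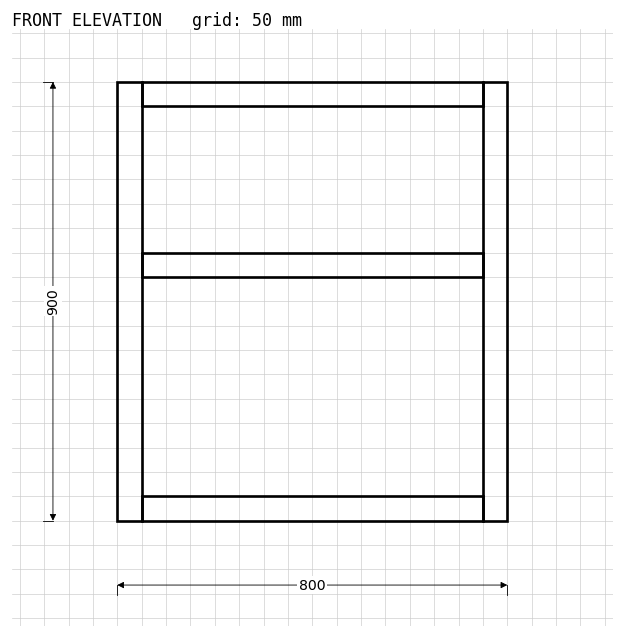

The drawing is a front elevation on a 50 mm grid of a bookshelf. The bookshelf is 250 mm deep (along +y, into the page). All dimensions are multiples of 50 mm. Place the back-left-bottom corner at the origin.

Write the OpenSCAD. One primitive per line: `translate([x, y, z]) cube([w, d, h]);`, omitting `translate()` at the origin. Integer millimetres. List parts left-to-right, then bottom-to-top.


cube([50, 250, 900]);
translate([50, 0, 0]) cube([700, 250, 50]);
translate([50, 0, 500]) cube([700, 250, 50]);
translate([50, 0, 850]) cube([700, 250, 50]);
translate([750, 0, 0]) cube([50, 250, 900]);


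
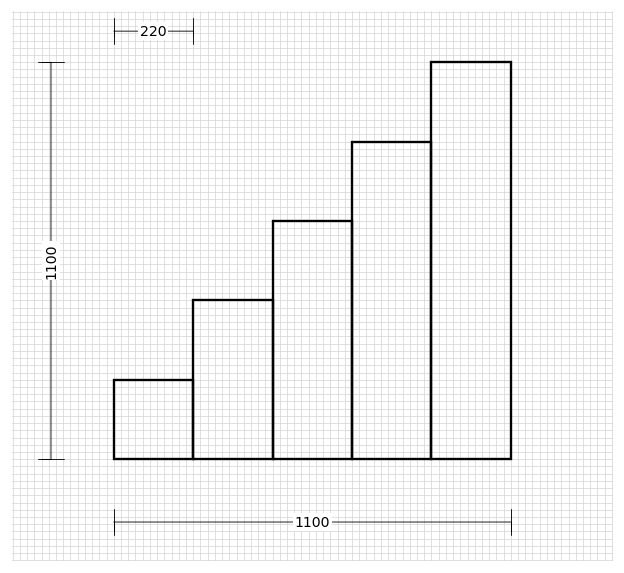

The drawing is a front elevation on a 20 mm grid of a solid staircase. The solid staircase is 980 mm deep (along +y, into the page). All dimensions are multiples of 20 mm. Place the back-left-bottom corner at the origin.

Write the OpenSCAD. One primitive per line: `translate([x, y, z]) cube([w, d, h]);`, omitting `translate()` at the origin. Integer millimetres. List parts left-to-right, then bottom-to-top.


cube([220, 980, 220]);
translate([220, 0, 0]) cube([220, 980, 440]);
translate([440, 0, 0]) cube([220, 980, 660]);
translate([660, 0, 0]) cube([220, 980, 880]);
translate([880, 0, 0]) cube([220, 980, 1100]);


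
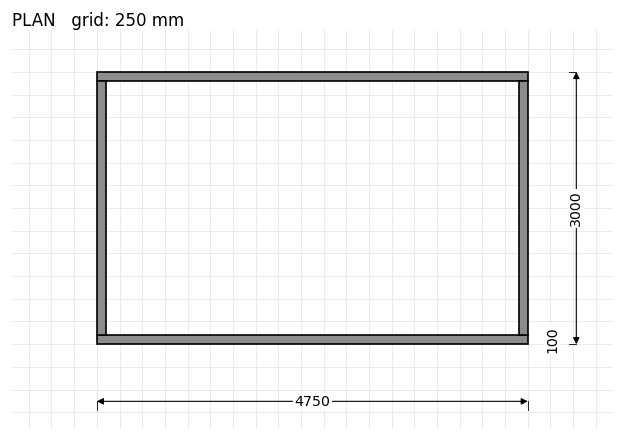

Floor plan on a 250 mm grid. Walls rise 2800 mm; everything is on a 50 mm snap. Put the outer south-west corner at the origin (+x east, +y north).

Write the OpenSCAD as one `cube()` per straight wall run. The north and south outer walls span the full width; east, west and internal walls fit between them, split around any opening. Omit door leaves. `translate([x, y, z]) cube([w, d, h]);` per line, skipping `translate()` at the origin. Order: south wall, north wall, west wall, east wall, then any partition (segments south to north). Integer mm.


cube([4750, 100, 2800]);
translate([0, 2900, 0]) cube([4750, 100, 2800]);
translate([0, 100, 0]) cube([100, 2800, 2800]);
translate([4650, 100, 0]) cube([100, 2800, 2800]);


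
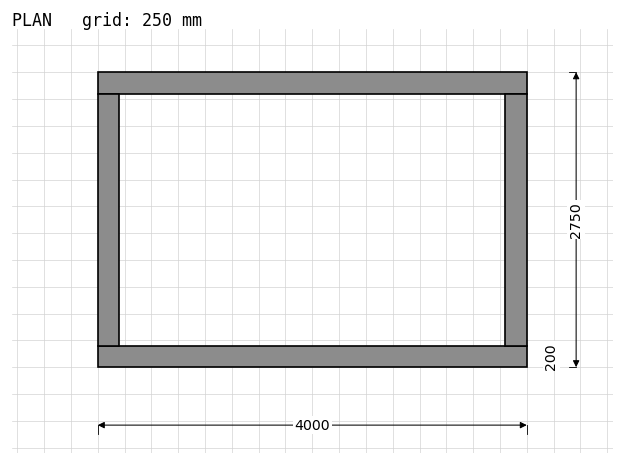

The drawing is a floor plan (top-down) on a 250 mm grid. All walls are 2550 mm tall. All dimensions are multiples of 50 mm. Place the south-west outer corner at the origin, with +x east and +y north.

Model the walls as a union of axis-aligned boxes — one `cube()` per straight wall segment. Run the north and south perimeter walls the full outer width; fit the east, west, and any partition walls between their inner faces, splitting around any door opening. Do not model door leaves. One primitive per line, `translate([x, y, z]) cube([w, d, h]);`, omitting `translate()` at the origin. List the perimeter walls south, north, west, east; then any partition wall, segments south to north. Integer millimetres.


cube([4000, 200, 2550]);
translate([0, 2550, 0]) cube([4000, 200, 2550]);
translate([0, 200, 0]) cube([200, 2350, 2550]);
translate([3800, 200, 0]) cube([200, 2350, 2550]);
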